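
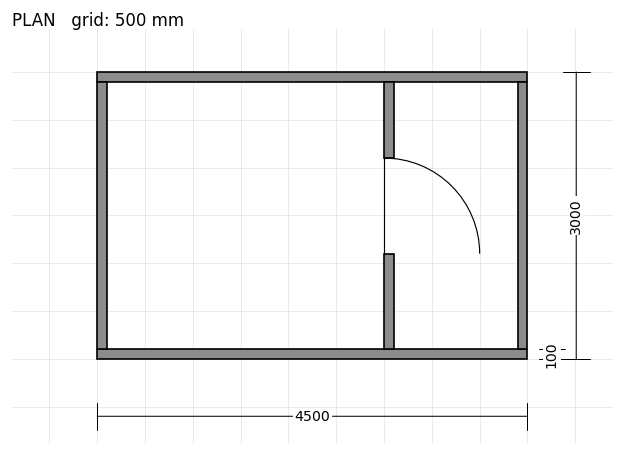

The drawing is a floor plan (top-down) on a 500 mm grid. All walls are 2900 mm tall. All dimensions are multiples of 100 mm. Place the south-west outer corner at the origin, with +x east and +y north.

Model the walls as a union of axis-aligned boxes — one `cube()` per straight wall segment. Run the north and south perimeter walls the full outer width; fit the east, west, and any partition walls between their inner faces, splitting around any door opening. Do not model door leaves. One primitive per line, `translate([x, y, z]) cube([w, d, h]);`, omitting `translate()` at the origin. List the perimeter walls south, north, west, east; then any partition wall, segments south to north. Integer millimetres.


cube([4500, 100, 2900]);
translate([0, 2900, 0]) cube([4500, 100, 2900]);
translate([0, 100, 0]) cube([100, 2800, 2900]);
translate([4400, 100, 0]) cube([100, 2800, 2900]);
translate([3000, 100, 0]) cube([100, 1000, 2900]);
translate([3000, 2100, 0]) cube([100, 800, 2900]);


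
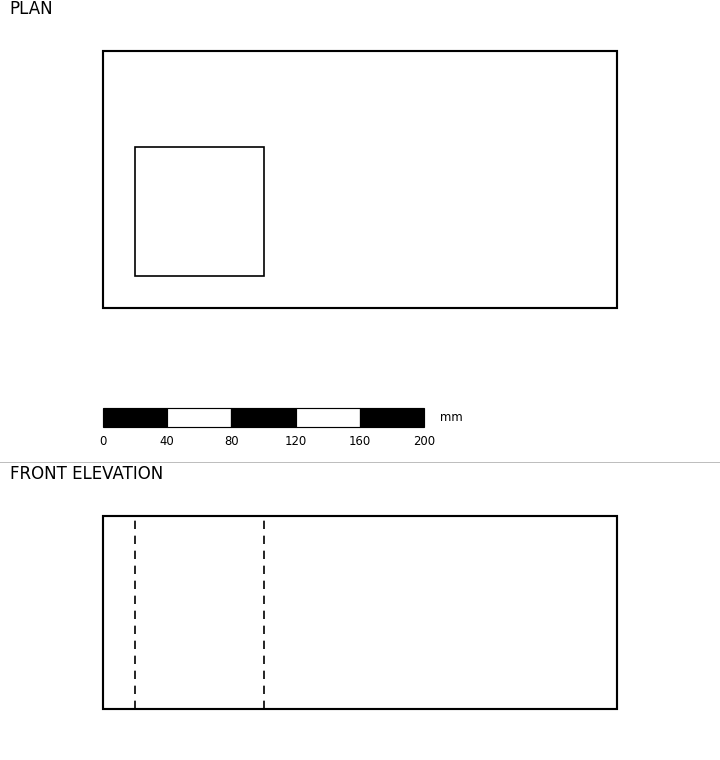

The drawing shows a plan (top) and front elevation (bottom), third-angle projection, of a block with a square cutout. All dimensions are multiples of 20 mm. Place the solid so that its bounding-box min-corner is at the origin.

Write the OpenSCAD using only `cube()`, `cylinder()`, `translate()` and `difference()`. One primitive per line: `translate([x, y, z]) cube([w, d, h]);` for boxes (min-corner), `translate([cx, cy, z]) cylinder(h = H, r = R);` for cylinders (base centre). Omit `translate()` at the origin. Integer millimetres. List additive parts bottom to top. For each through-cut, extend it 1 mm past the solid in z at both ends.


difference() {
  cube([320, 160, 120]);
  translate([20, 20, -1]) cube([80, 80, 122]);
}


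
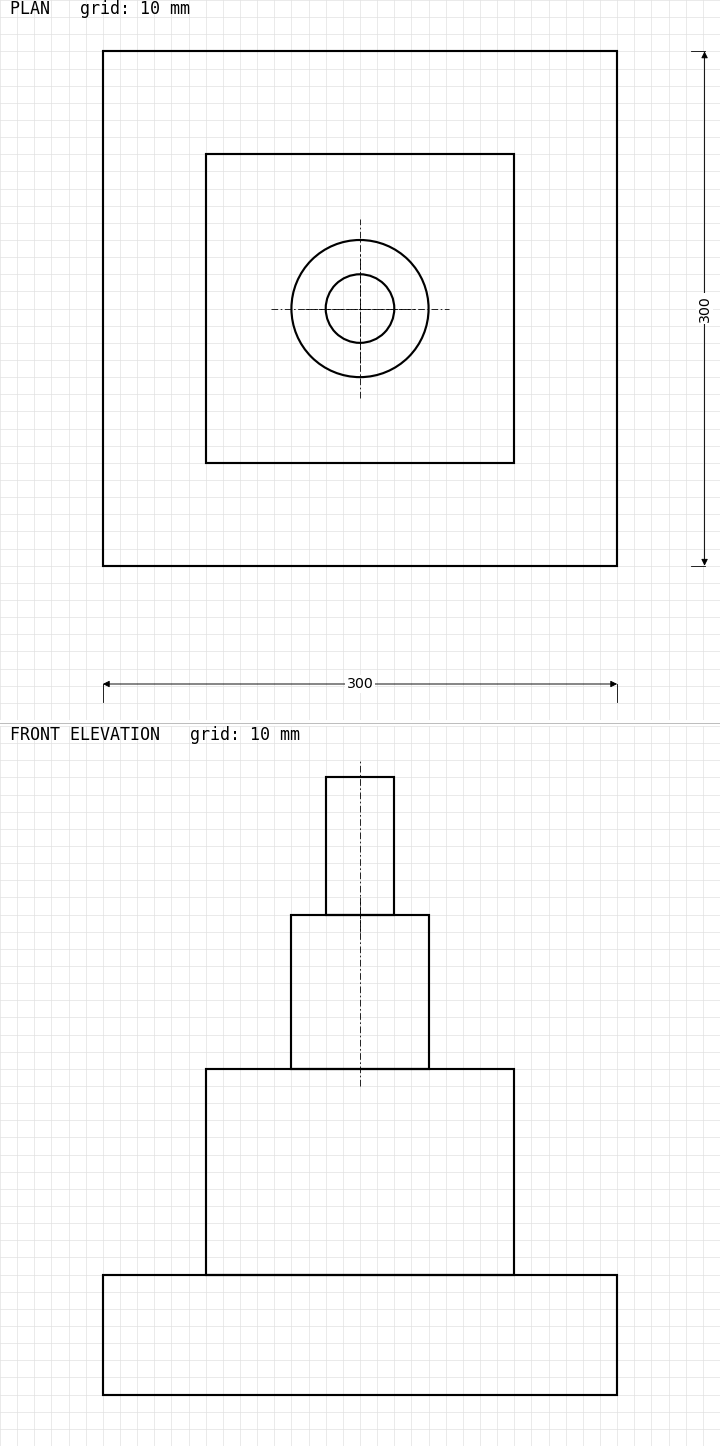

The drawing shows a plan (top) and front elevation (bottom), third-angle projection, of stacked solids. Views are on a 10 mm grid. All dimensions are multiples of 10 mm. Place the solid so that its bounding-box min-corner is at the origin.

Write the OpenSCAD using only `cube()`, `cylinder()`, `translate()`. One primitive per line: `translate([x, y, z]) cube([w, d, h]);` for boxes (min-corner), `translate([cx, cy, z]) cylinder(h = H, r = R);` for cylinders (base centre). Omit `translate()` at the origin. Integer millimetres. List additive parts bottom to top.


cube([300, 300, 70]);
translate([60, 60, 70]) cube([180, 180, 120]);
translate([150, 150, 190]) cylinder(h = 90, r = 40);
translate([150, 150, 280]) cylinder(h = 80, r = 20);


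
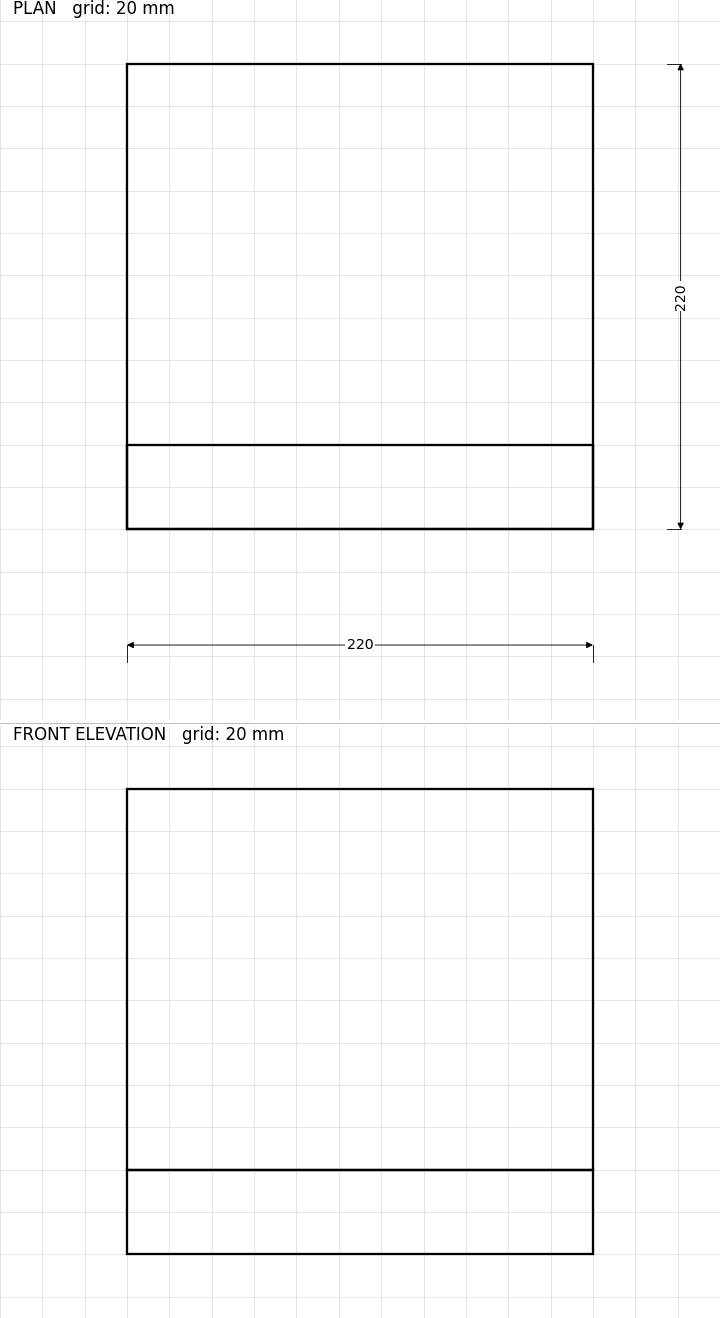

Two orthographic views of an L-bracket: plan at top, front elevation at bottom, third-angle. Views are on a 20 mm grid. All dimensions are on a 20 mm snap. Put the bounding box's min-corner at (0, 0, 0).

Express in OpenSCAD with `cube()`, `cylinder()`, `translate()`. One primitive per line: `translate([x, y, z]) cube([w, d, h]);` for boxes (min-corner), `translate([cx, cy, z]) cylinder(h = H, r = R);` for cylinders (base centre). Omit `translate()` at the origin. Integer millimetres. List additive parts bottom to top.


cube([220, 220, 40]);
translate([0, 0, 40]) cube([220, 40, 180]);


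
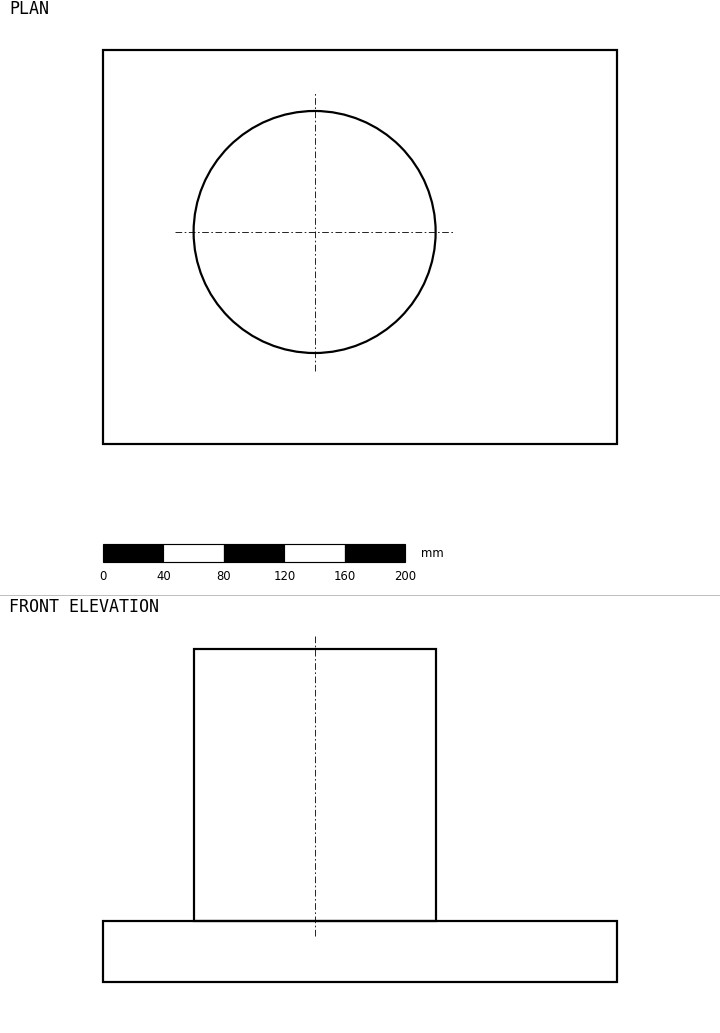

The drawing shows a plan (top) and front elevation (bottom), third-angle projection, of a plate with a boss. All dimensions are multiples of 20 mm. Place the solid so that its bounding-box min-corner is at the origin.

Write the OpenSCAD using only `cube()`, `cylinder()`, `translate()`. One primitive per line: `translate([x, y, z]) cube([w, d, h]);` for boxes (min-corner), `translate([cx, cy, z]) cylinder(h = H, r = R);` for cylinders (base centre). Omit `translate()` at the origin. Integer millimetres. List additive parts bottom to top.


cube([340, 260, 40]);
translate([140, 140, 40]) cylinder(h = 180, r = 80);


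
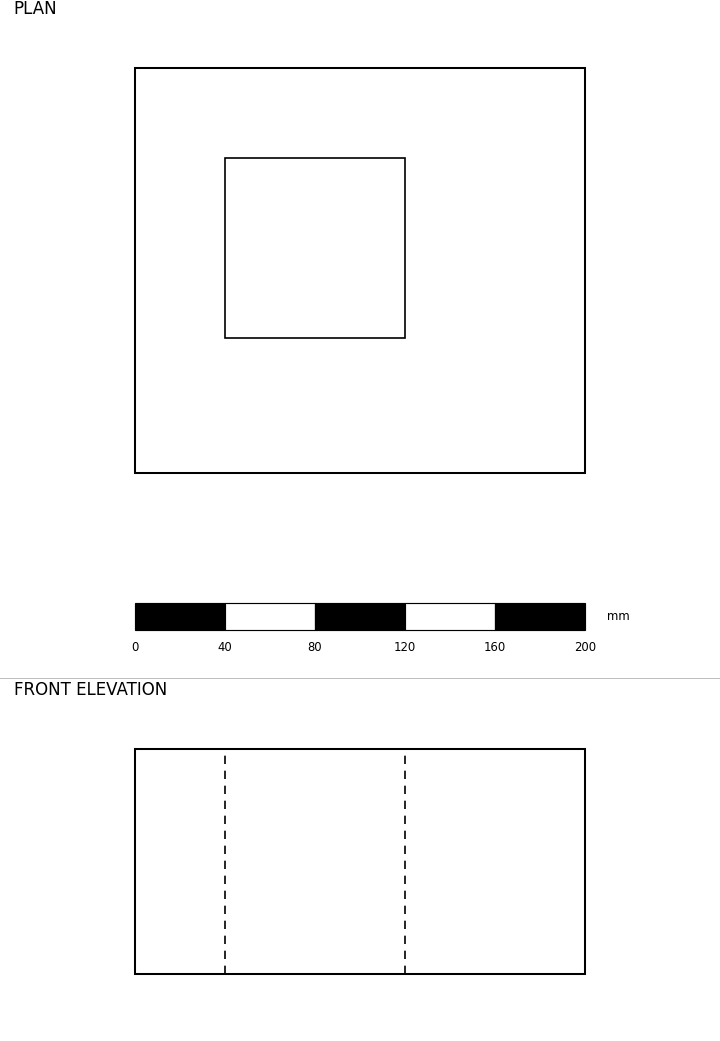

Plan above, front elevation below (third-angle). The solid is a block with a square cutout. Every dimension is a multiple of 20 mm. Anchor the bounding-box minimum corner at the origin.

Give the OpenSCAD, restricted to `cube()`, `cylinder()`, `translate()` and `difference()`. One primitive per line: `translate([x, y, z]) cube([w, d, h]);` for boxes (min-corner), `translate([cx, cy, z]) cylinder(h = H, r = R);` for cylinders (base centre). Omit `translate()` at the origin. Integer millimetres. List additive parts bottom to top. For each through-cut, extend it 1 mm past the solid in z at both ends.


difference() {
  cube([200, 180, 100]);
  translate([40, 60, -1]) cube([80, 80, 102]);
}


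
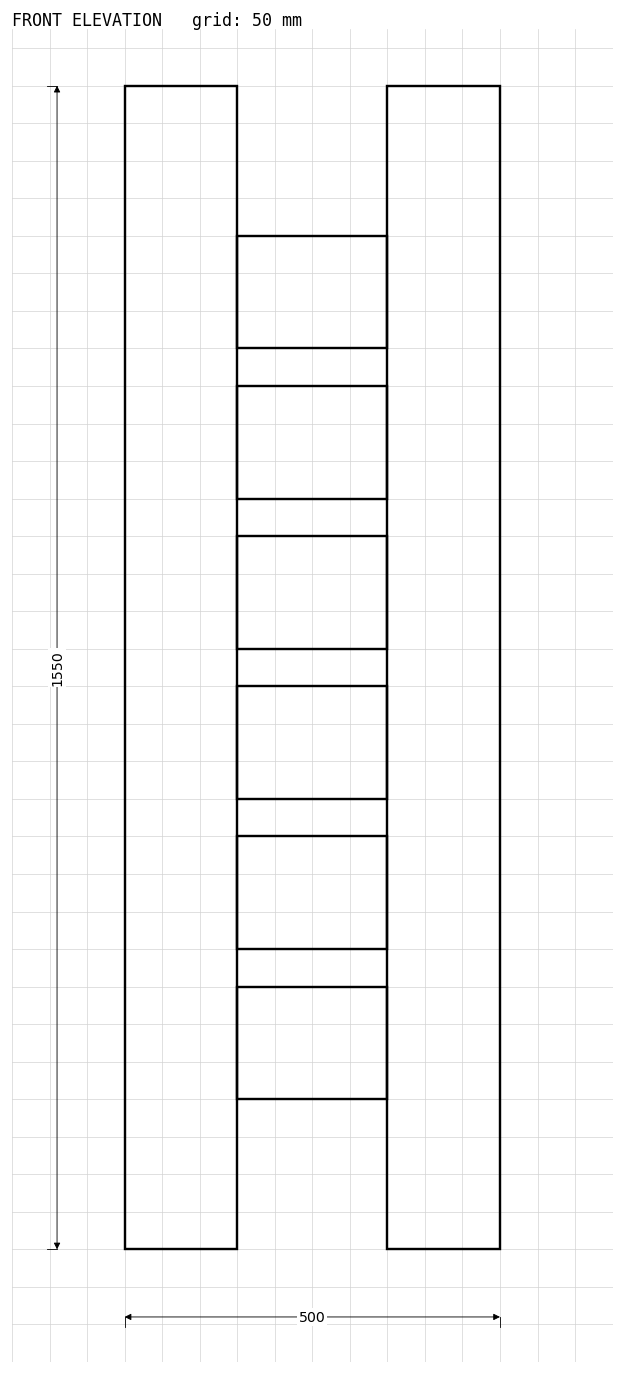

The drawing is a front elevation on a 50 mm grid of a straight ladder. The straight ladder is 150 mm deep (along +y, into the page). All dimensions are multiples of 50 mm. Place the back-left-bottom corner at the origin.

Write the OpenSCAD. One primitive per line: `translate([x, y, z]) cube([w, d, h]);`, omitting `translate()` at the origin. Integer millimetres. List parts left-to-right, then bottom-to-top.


cube([150, 150, 1550]);
translate([150, 0, 200]) cube([200, 150, 150]);
translate([150, 0, 400]) cube([200, 150, 150]);
translate([150, 0, 600]) cube([200, 150, 150]);
translate([150, 0, 800]) cube([200, 150, 150]);
translate([150, 0, 1000]) cube([200, 150, 150]);
translate([150, 0, 1200]) cube([200, 150, 150]);
translate([350, 0, 0]) cube([150, 150, 1550]);


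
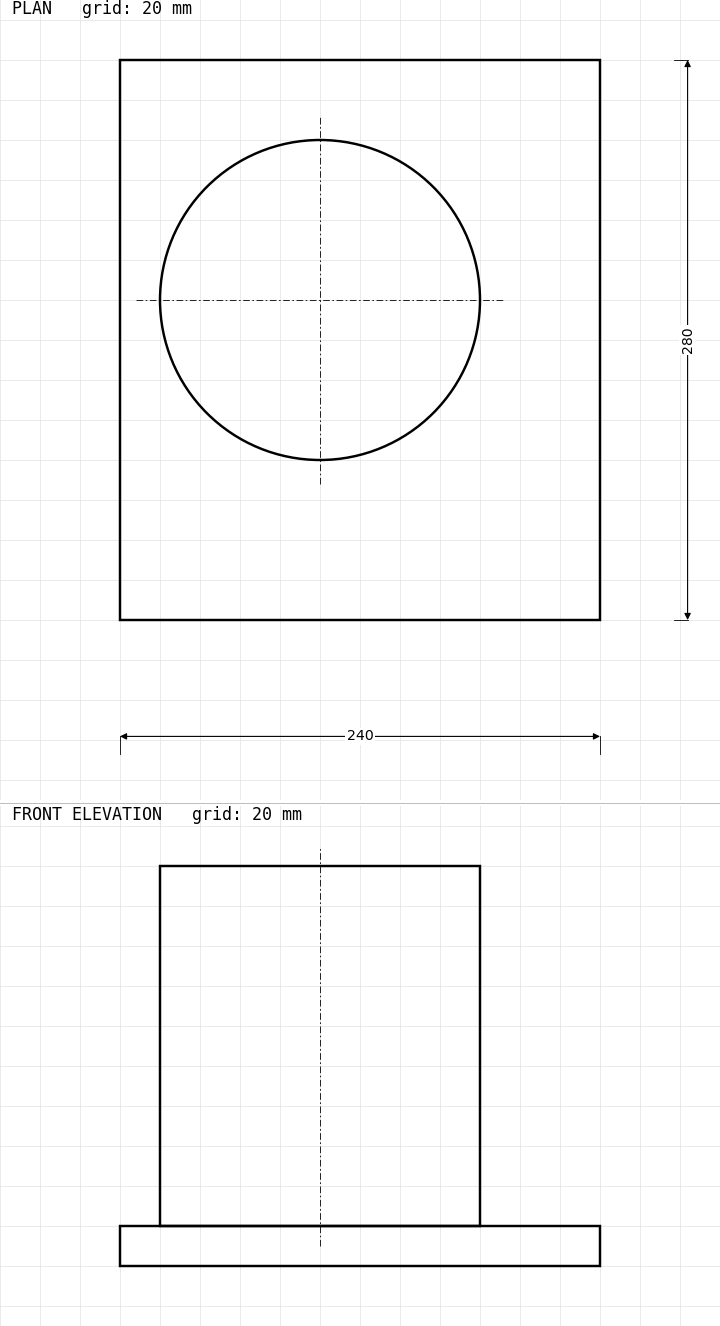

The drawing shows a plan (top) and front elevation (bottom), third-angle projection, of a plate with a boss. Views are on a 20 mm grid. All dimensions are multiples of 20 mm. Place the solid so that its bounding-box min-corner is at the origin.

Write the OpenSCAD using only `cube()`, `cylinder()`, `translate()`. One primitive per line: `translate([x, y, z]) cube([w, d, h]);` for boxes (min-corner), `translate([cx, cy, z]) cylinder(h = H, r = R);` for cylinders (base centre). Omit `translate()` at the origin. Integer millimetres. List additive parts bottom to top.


cube([240, 280, 20]);
translate([100, 160, 20]) cylinder(h = 180, r = 80);


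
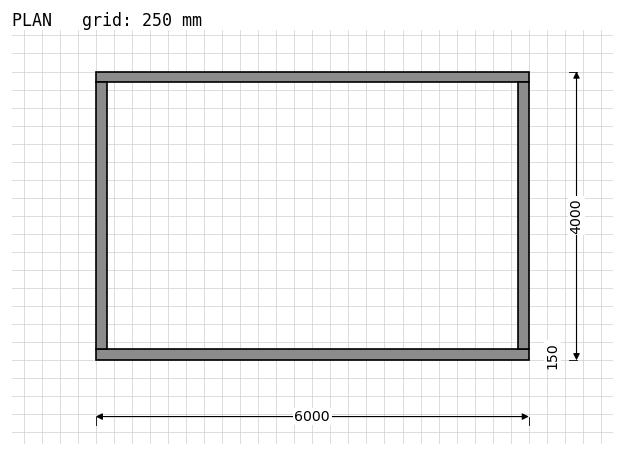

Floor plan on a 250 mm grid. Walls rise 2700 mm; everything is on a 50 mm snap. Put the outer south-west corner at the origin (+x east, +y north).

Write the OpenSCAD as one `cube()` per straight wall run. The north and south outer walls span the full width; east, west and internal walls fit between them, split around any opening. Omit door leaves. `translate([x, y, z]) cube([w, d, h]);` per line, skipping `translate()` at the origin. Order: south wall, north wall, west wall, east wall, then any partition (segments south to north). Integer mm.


cube([6000, 150, 2700]);
translate([0, 3850, 0]) cube([6000, 150, 2700]);
translate([0, 150, 0]) cube([150, 3700, 2700]);
translate([5850, 150, 0]) cube([150, 3700, 2700]);


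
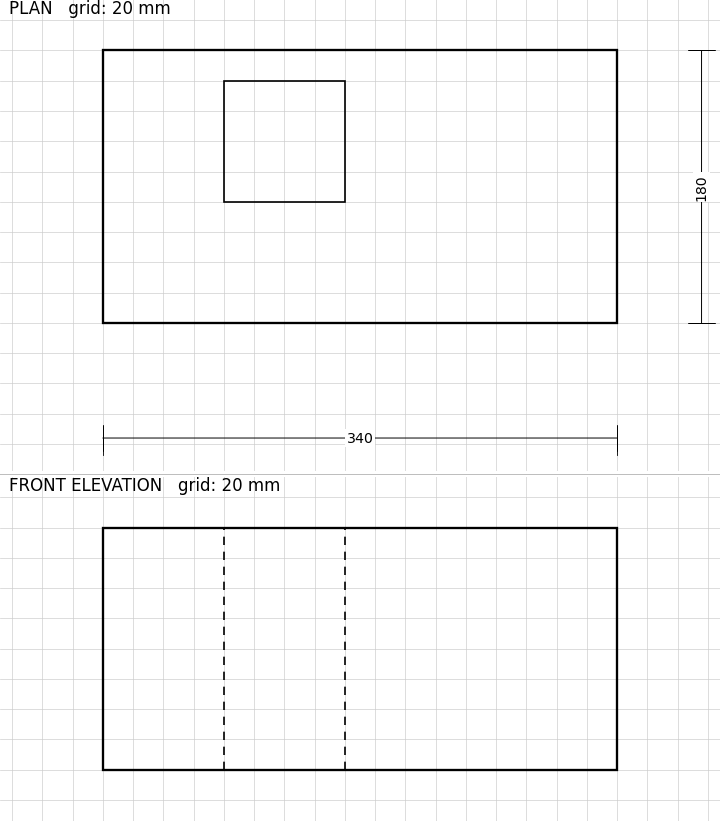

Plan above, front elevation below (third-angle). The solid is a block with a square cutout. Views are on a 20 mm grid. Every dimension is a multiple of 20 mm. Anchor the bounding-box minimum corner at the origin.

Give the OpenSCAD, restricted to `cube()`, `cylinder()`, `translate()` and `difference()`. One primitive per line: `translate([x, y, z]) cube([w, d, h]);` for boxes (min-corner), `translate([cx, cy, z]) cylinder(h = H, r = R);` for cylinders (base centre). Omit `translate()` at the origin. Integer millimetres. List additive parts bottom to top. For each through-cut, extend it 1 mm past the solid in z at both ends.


difference() {
  cube([340, 180, 160]);
  translate([80, 80, -1]) cube([80, 80, 162]);
}


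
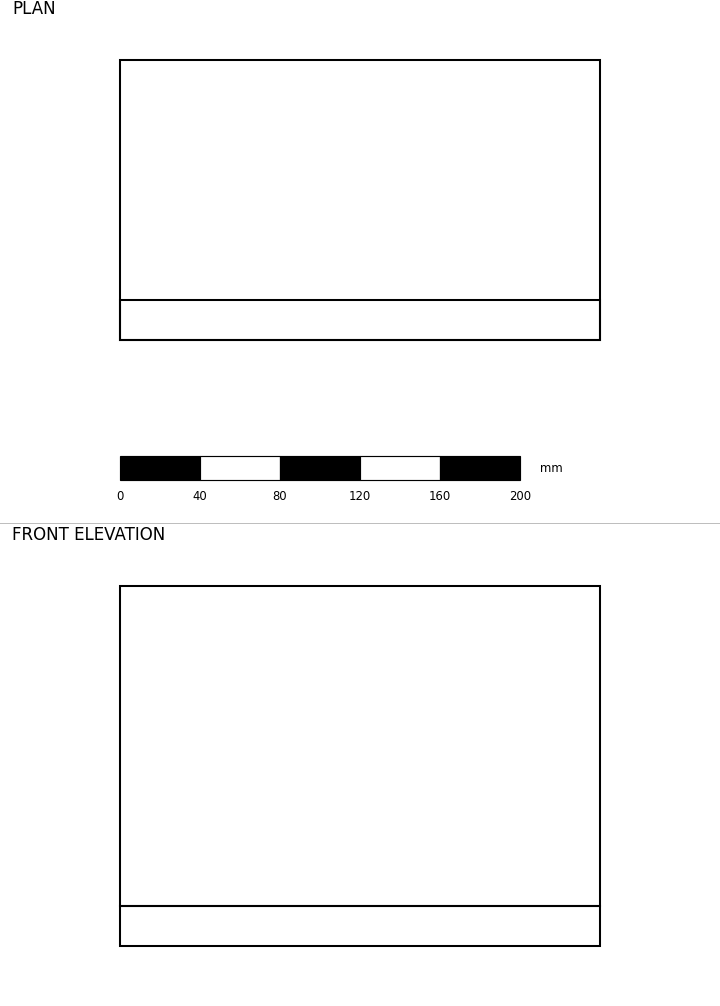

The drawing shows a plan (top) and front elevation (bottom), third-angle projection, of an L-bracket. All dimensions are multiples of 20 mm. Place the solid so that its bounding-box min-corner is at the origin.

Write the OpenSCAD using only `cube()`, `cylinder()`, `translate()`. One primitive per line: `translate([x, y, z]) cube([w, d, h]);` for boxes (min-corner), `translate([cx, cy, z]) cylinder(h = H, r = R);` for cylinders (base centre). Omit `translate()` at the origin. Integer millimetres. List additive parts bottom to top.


cube([240, 140, 20]);
translate([0, 0, 20]) cube([240, 20, 160]);


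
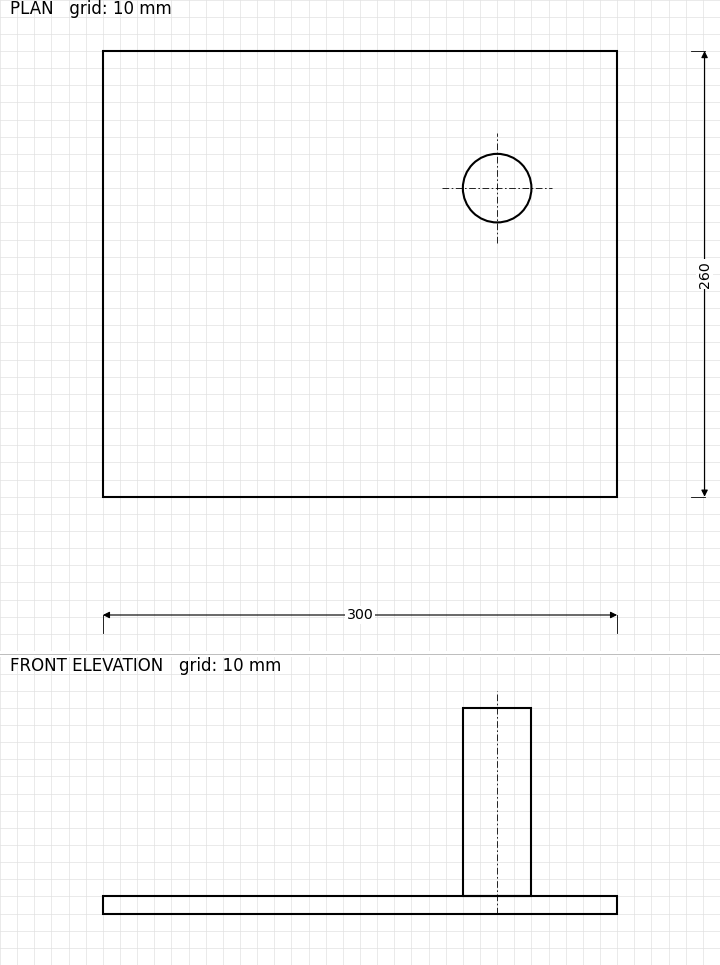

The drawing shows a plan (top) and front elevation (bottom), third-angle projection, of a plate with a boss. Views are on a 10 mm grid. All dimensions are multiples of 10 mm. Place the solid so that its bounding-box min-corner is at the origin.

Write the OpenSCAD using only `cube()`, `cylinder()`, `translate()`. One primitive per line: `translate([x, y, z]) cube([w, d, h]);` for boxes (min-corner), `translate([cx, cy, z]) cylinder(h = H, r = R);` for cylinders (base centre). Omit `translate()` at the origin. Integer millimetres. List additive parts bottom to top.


cube([300, 260, 10]);
translate([230, 180, 10]) cylinder(h = 110, r = 20);


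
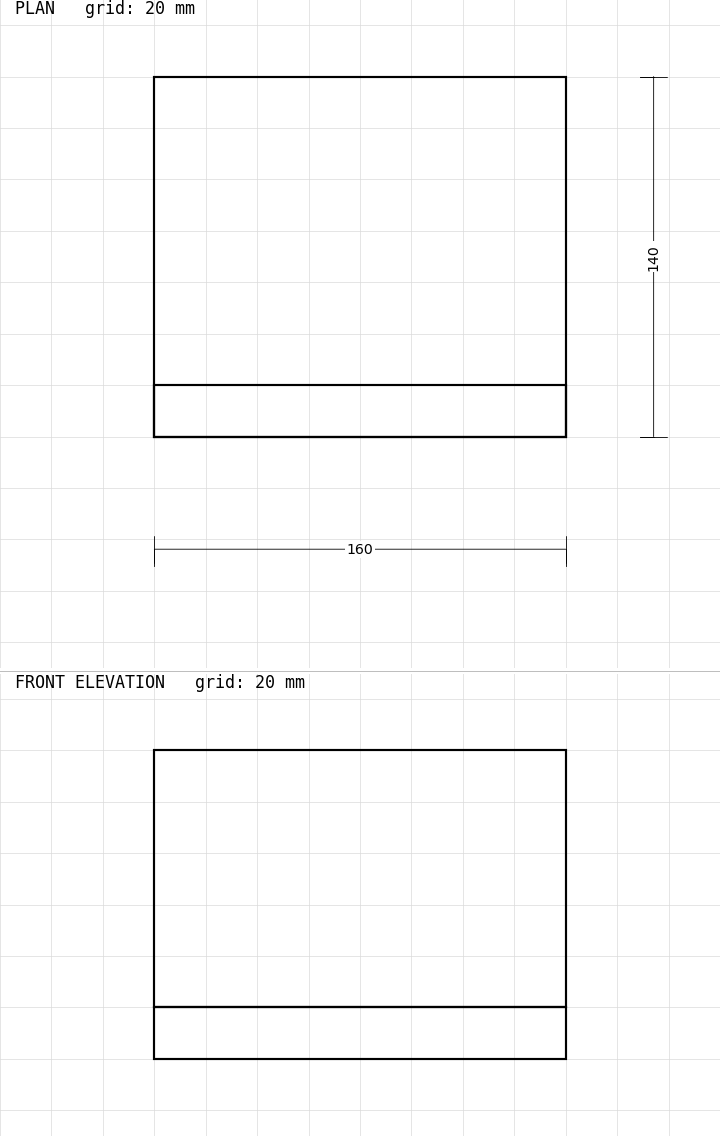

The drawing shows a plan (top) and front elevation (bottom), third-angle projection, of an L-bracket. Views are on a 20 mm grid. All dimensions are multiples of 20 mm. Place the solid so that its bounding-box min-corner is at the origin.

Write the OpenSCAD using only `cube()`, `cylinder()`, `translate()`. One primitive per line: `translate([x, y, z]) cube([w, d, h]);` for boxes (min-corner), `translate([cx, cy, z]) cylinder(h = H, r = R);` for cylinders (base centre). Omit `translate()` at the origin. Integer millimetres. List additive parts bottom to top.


cube([160, 140, 20]);
translate([0, 0, 20]) cube([160, 20, 100]);


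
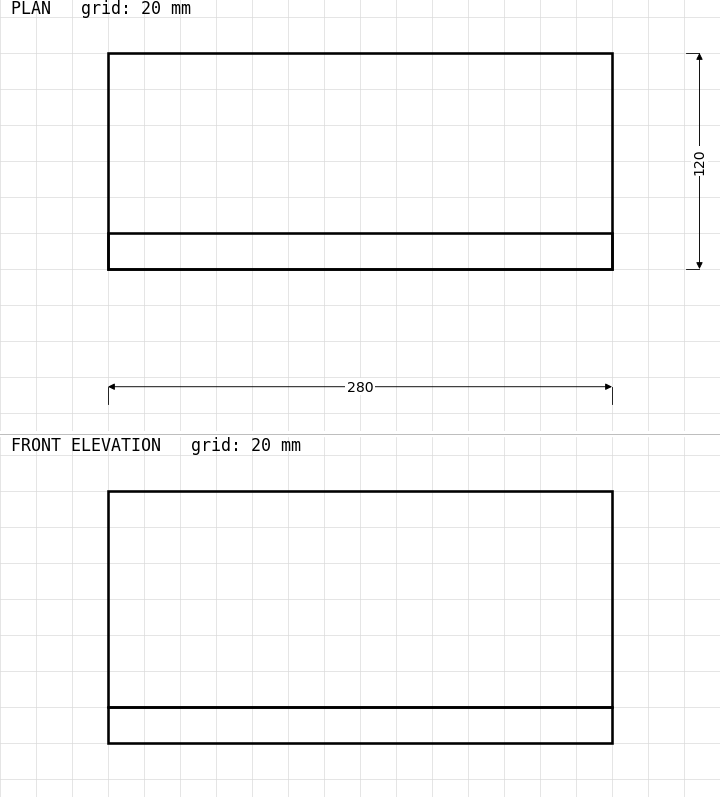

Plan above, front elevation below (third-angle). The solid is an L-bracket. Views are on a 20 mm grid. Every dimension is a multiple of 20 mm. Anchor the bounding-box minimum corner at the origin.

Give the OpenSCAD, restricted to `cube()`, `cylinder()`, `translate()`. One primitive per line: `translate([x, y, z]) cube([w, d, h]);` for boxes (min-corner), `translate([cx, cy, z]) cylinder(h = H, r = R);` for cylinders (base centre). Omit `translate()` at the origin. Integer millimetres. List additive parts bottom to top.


cube([280, 120, 20]);
translate([0, 0, 20]) cube([280, 20, 120]);


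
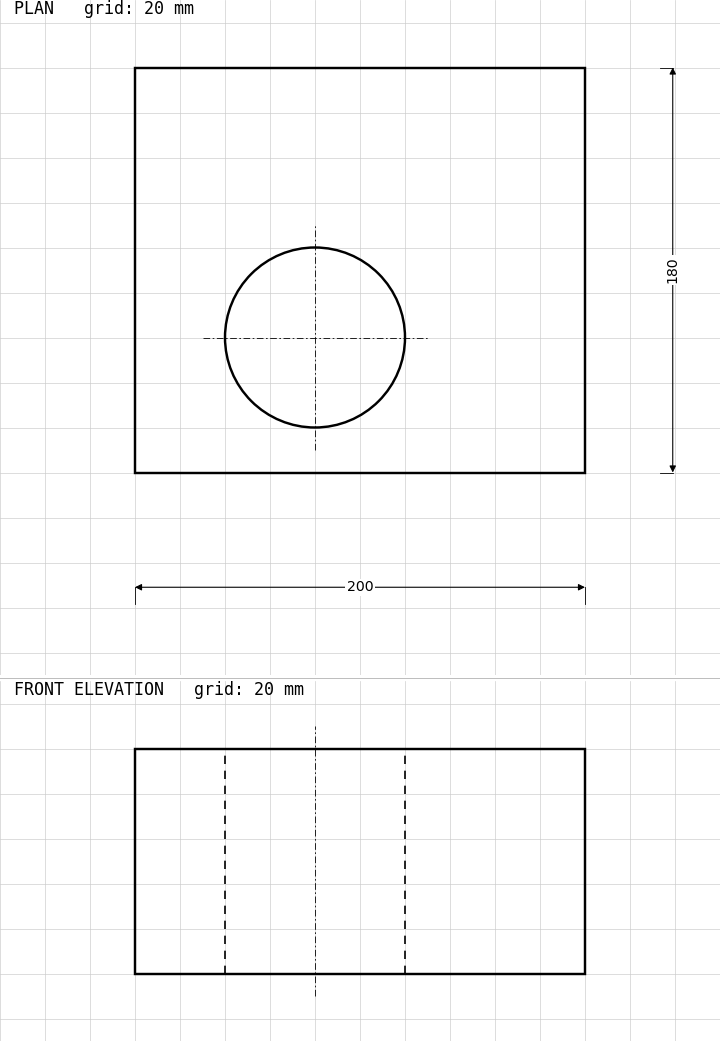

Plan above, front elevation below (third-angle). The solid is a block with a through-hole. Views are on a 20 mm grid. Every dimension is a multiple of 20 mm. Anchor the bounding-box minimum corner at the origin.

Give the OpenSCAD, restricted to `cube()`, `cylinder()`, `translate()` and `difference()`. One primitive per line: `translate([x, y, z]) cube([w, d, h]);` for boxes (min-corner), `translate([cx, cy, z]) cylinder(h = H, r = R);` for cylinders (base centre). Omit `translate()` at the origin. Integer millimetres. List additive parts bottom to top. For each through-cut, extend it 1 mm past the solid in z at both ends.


difference() {
  cube([200, 180, 100]);
  translate([80, 60, -1]) cylinder(h = 102, r = 40);
}


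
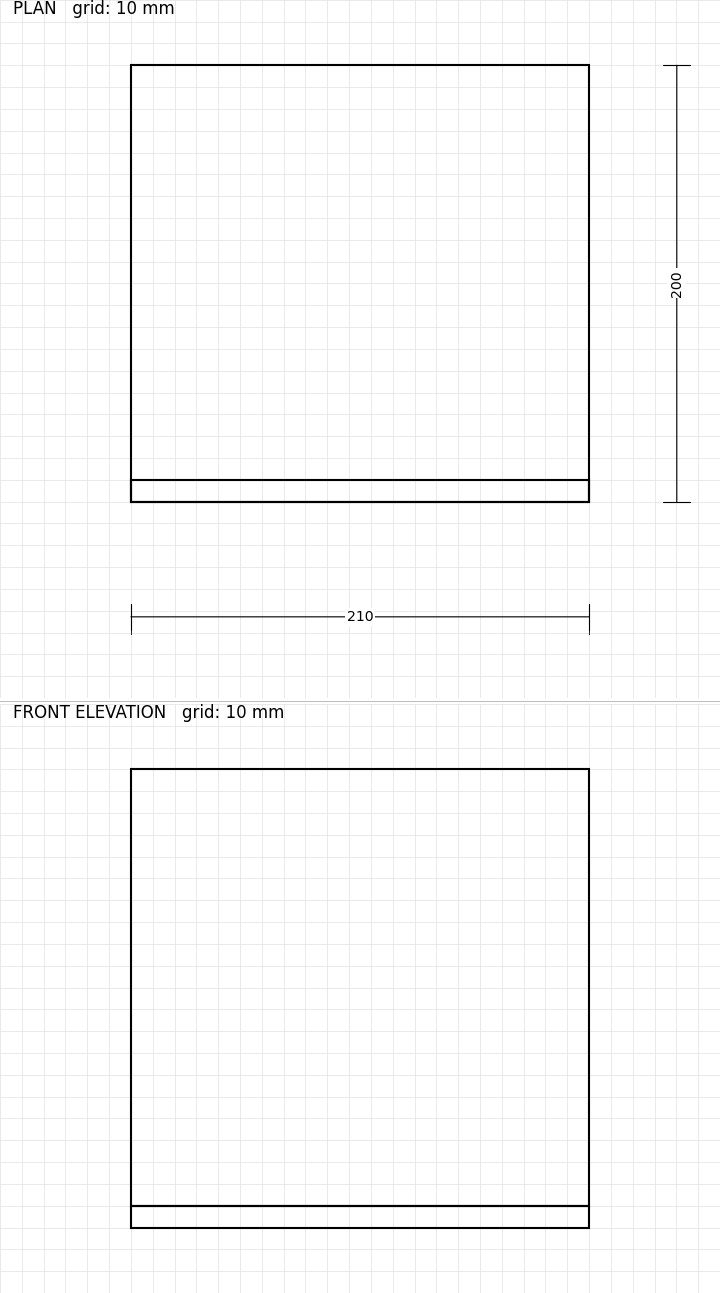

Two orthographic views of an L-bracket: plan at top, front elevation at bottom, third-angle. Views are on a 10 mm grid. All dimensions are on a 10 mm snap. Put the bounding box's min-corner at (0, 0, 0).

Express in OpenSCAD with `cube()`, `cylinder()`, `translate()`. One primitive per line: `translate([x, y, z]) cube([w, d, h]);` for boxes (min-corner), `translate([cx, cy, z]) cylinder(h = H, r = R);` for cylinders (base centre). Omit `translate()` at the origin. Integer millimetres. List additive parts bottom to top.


cube([210, 200, 10]);
translate([0, 0, 10]) cube([210, 10, 200]);


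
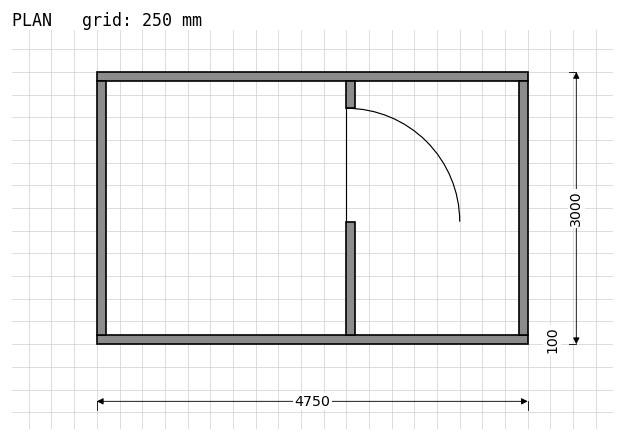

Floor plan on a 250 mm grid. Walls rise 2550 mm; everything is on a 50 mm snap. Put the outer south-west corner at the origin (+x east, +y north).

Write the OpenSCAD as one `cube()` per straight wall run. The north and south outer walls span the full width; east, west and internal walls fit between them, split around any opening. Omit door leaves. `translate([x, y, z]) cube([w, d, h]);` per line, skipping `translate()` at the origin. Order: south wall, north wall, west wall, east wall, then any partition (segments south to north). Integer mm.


cube([4750, 100, 2550]);
translate([0, 2900, 0]) cube([4750, 100, 2550]);
translate([0, 100, 0]) cube([100, 2800, 2550]);
translate([4650, 100, 0]) cube([100, 2800, 2550]);
translate([2750, 100, 0]) cube([100, 1250, 2550]);
translate([2750, 2600, 0]) cube([100, 300, 2550]);


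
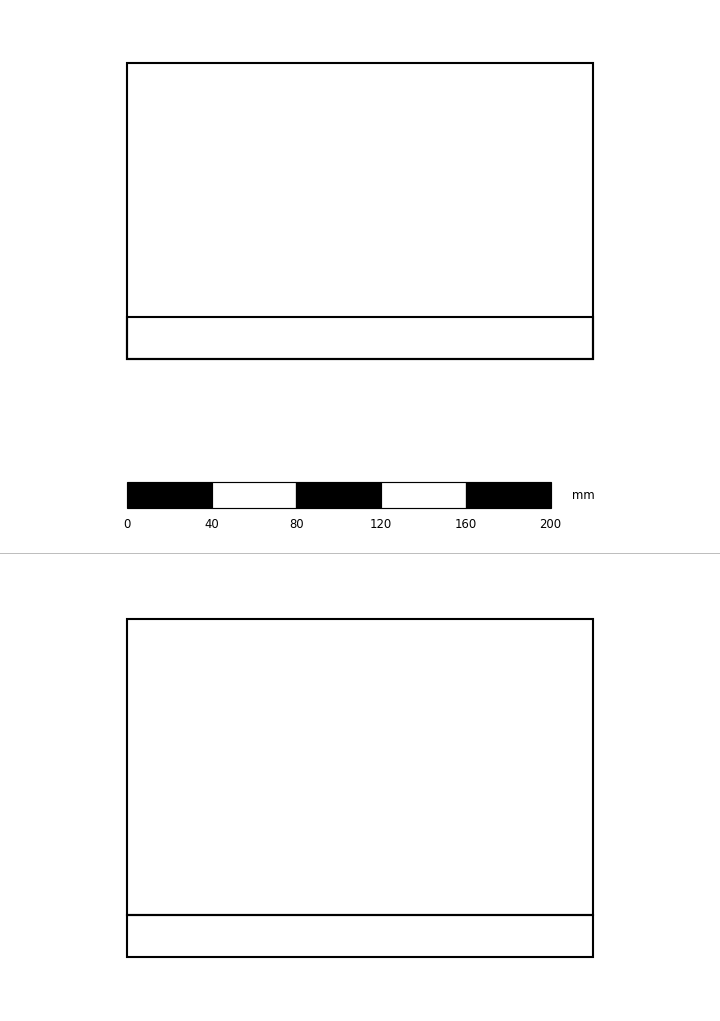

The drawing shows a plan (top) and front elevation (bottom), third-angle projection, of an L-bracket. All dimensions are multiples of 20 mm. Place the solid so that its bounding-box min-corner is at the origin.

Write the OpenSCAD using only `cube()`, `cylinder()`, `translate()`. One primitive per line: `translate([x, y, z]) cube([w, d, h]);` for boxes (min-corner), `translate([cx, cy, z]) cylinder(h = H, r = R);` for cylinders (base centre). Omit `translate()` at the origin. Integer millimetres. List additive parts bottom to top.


cube([220, 140, 20]);
translate([0, 0, 20]) cube([220, 20, 140]);


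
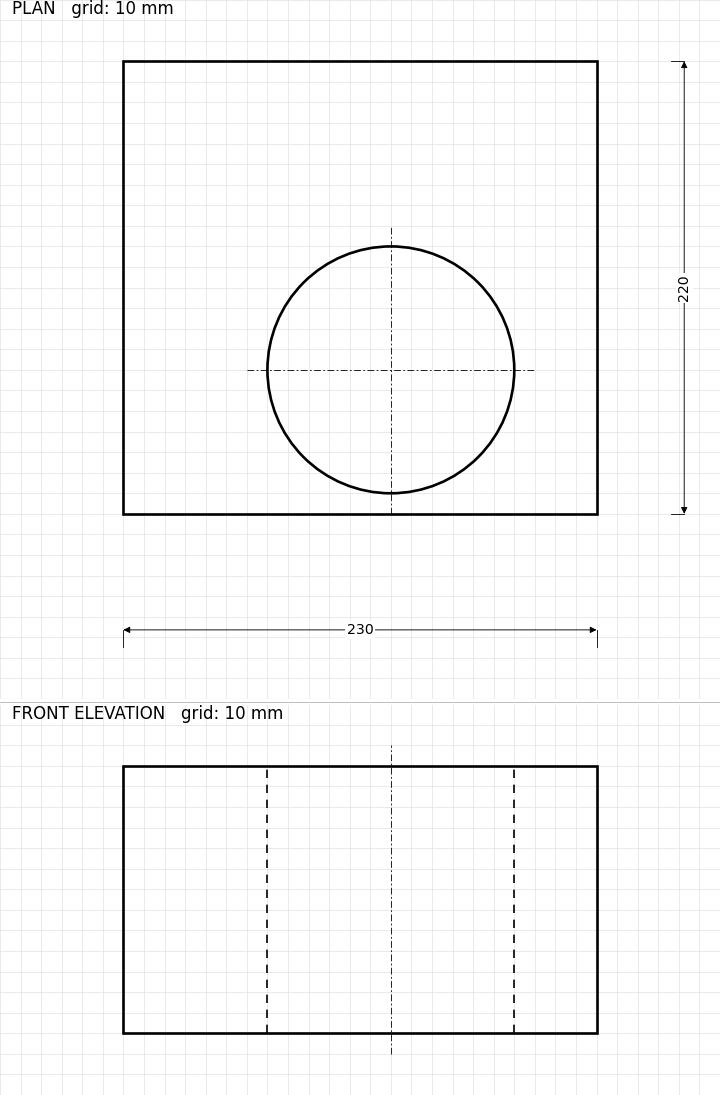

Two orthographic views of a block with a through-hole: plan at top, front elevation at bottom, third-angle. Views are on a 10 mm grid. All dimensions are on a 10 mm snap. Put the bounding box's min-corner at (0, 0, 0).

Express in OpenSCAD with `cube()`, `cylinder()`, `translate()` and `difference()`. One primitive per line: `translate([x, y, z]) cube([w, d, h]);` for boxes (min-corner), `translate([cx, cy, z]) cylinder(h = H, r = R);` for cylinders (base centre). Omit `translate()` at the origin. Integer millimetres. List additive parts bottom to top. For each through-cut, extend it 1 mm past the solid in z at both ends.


difference() {
  cube([230, 220, 130]);
  translate([130, 70, -1]) cylinder(h = 132, r = 60);
}


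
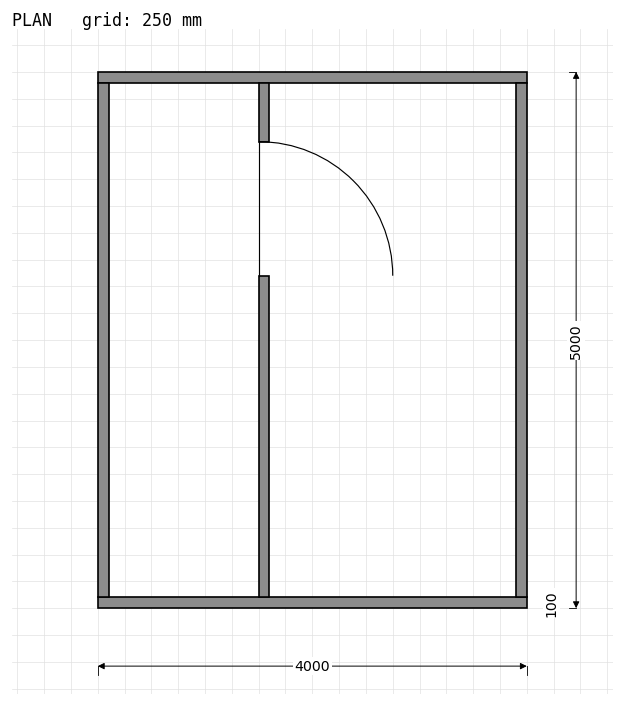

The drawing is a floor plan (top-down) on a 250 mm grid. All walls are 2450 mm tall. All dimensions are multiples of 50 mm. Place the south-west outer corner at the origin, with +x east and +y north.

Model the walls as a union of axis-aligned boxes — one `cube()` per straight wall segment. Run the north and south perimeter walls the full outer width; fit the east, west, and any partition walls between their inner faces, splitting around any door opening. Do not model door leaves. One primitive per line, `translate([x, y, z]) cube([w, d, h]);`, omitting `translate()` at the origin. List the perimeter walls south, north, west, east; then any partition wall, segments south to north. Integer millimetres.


cube([4000, 100, 2450]);
translate([0, 4900, 0]) cube([4000, 100, 2450]);
translate([0, 100, 0]) cube([100, 4800, 2450]);
translate([3900, 100, 0]) cube([100, 4800, 2450]);
translate([1500, 100, 0]) cube([100, 3000, 2450]);
translate([1500, 4350, 0]) cube([100, 550, 2450]);


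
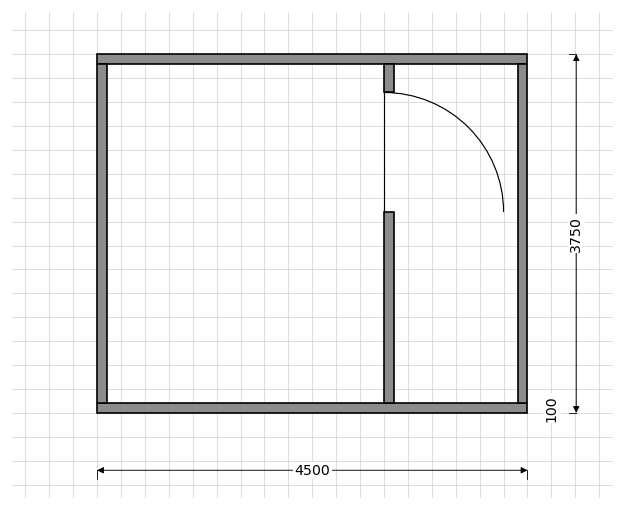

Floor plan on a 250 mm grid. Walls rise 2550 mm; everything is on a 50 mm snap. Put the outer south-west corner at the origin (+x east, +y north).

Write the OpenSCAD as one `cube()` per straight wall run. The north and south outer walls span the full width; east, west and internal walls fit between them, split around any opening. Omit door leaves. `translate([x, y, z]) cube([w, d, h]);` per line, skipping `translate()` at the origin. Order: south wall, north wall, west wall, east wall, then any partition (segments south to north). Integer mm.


cube([4500, 100, 2550]);
translate([0, 3650, 0]) cube([4500, 100, 2550]);
translate([0, 100, 0]) cube([100, 3550, 2550]);
translate([4400, 100, 0]) cube([100, 3550, 2550]);
translate([3000, 100, 0]) cube([100, 2000, 2550]);
translate([3000, 3350, 0]) cube([100, 300, 2550]);


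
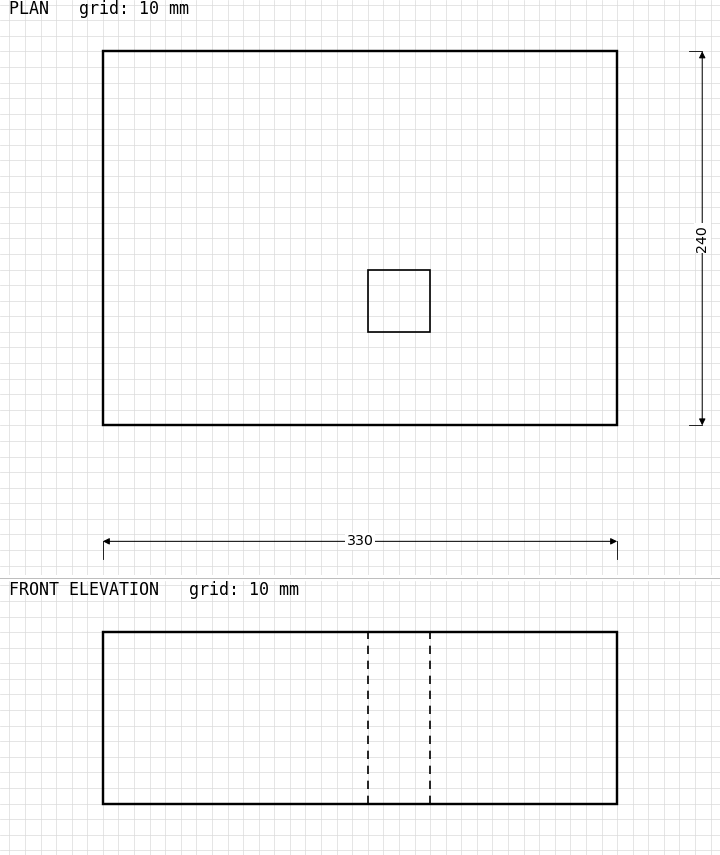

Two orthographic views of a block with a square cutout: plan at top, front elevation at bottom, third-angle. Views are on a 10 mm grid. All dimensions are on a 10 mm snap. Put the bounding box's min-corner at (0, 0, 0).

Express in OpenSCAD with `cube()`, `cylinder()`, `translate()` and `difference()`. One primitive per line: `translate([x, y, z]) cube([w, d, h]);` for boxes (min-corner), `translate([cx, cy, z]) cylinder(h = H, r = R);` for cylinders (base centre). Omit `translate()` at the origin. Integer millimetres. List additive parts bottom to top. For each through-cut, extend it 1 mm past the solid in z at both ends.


difference() {
  cube([330, 240, 110]);
  translate([170, 60, -1]) cube([40, 40, 112]);
}


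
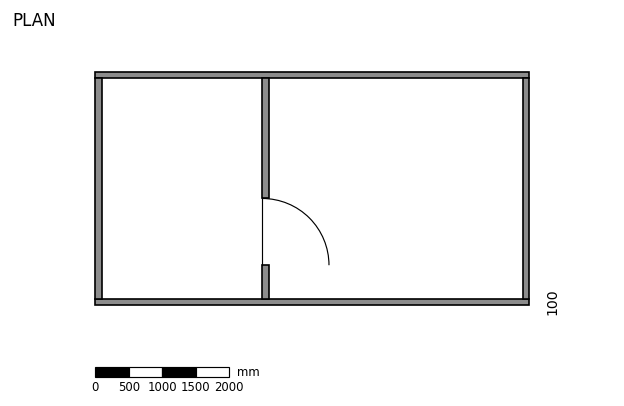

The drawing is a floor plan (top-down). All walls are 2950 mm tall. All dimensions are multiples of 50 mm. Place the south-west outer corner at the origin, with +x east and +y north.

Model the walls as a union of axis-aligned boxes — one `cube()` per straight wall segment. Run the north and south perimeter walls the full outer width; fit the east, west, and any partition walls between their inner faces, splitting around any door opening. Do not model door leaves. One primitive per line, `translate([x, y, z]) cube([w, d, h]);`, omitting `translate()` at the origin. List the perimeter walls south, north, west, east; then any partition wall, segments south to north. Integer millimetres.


cube([6500, 100, 2950]);
translate([0, 3400, 0]) cube([6500, 100, 2950]);
translate([0, 100, 0]) cube([100, 3300, 2950]);
translate([6400, 100, 0]) cube([100, 3300, 2950]);
translate([2500, 100, 0]) cube([100, 500, 2950]);
translate([2500, 1600, 0]) cube([100, 1800, 2950]);


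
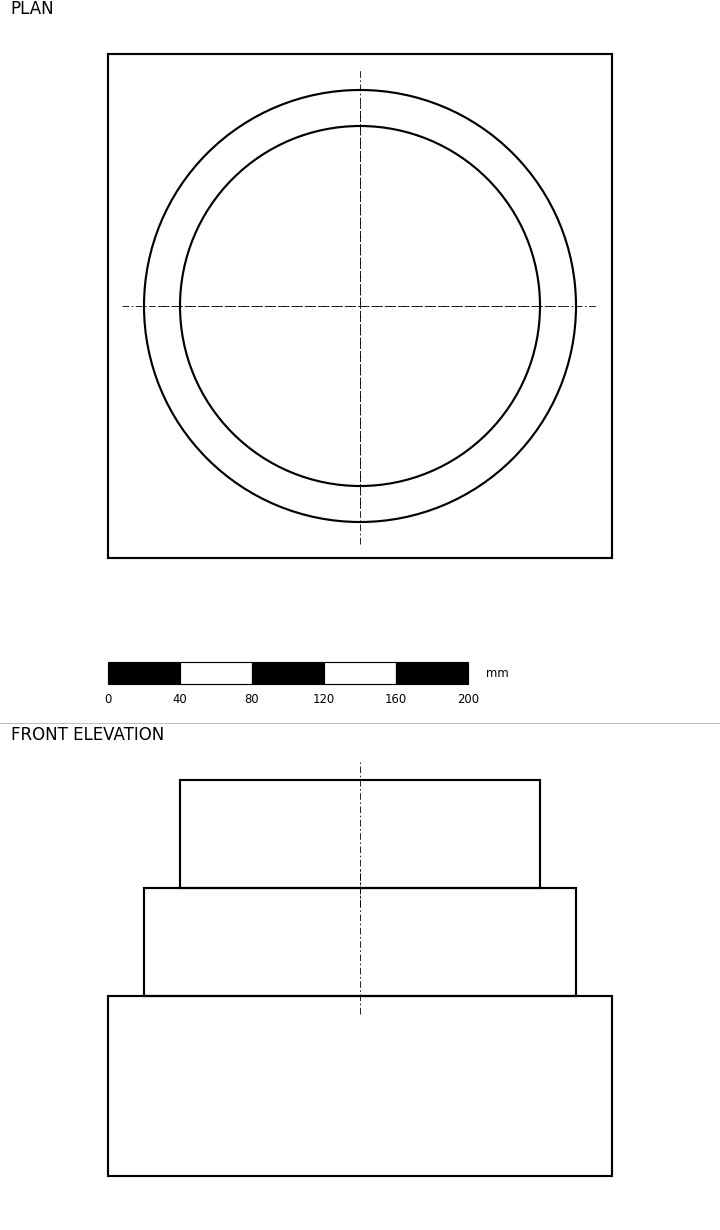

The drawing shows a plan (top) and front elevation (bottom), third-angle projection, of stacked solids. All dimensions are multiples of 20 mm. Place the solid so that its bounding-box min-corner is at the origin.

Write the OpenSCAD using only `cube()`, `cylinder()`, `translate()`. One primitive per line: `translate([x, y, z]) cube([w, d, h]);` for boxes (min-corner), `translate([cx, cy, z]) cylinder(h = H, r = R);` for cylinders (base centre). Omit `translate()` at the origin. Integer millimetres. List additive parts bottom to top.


cube([280, 280, 100]);
translate([140, 140, 100]) cylinder(h = 60, r = 120);
translate([140, 140, 160]) cylinder(h = 60, r = 100);


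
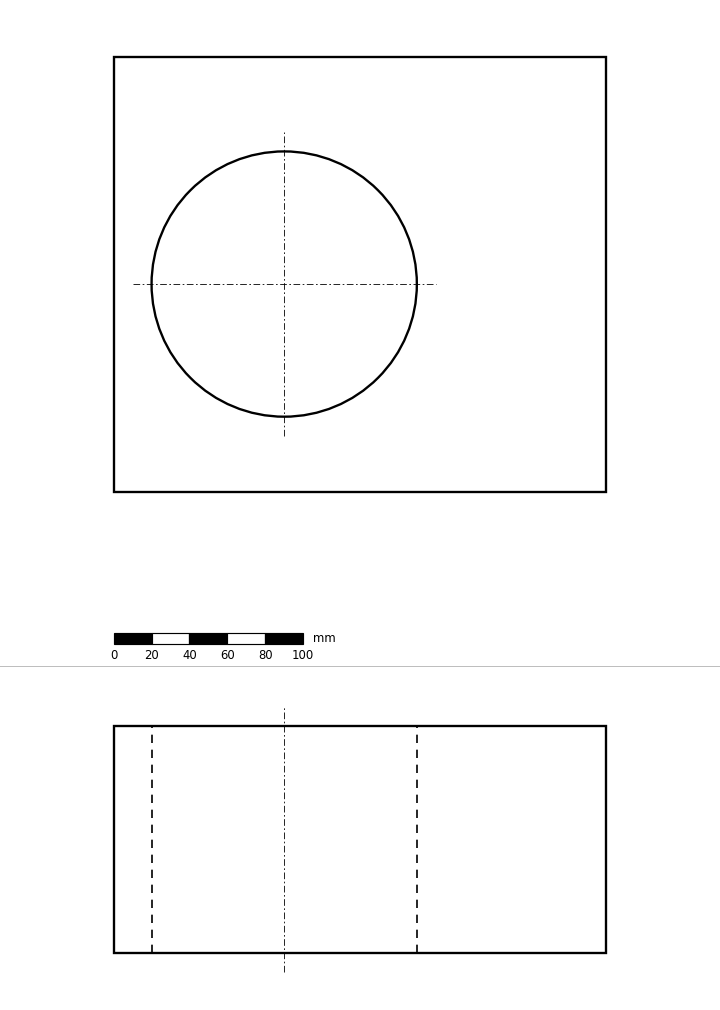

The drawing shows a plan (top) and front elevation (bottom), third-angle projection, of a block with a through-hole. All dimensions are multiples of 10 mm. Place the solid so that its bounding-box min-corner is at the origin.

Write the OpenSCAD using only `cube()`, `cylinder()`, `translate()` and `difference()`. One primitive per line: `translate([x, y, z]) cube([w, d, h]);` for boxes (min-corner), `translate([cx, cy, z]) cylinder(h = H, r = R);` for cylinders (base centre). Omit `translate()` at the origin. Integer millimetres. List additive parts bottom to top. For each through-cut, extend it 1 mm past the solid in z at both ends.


difference() {
  cube([260, 230, 120]);
  translate([90, 110, -1]) cylinder(h = 122, r = 70);
}


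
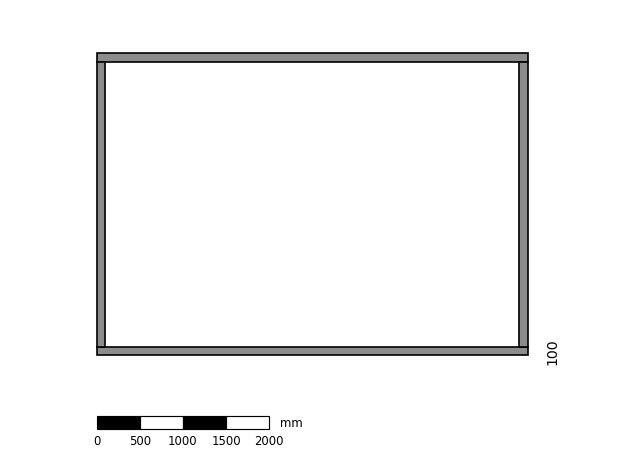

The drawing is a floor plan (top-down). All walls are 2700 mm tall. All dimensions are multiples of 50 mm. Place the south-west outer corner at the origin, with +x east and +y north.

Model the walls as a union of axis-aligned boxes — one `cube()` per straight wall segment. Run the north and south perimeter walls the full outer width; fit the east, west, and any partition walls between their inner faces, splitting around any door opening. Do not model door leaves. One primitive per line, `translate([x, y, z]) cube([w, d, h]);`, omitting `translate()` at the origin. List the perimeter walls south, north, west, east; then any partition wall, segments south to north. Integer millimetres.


cube([5000, 100, 2700]);
translate([0, 3400, 0]) cube([5000, 100, 2700]);
translate([0, 100, 0]) cube([100, 3300, 2700]);
translate([4900, 100, 0]) cube([100, 3300, 2700]);


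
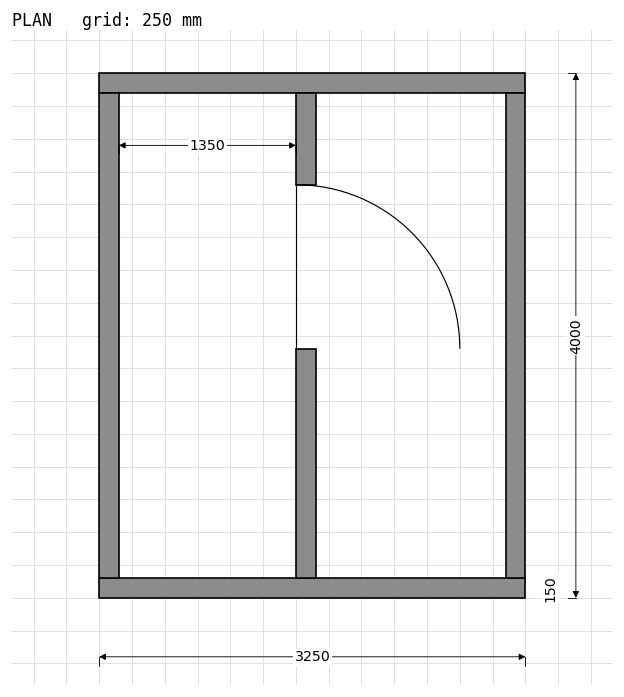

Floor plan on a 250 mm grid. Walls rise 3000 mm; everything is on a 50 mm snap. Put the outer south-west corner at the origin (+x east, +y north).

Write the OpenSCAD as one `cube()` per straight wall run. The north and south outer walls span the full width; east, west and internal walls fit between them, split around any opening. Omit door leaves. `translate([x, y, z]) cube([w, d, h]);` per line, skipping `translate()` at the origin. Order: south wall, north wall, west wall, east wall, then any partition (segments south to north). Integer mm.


cube([3250, 150, 3000]);
translate([0, 3850, 0]) cube([3250, 150, 3000]);
translate([0, 150, 0]) cube([150, 3700, 3000]);
translate([3100, 150, 0]) cube([150, 3700, 3000]);
translate([1500, 150, 0]) cube([150, 1750, 3000]);
translate([1500, 3150, 0]) cube([150, 700, 3000]);


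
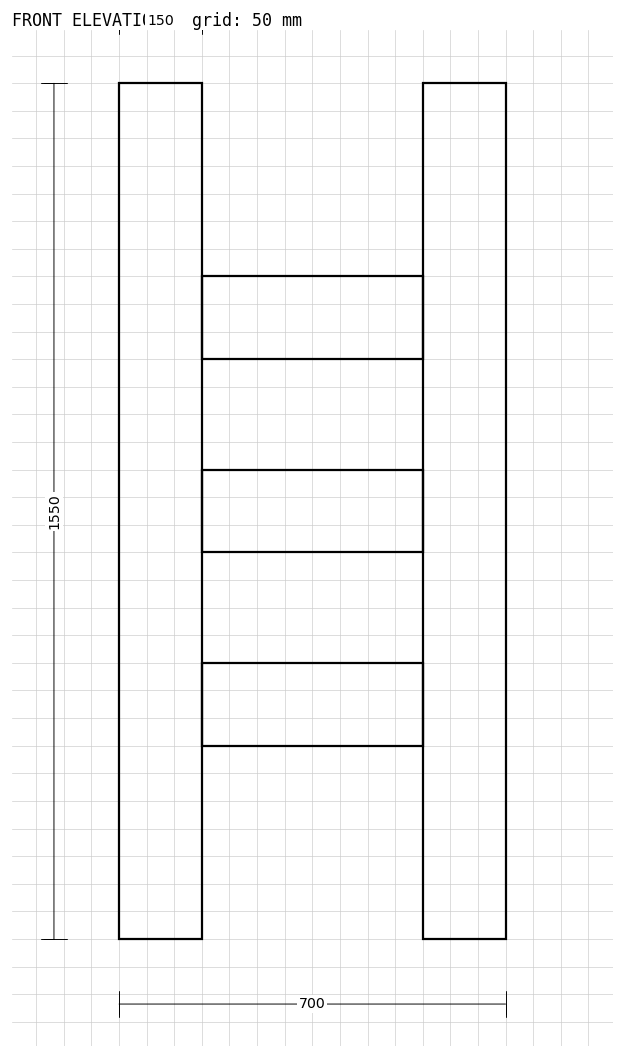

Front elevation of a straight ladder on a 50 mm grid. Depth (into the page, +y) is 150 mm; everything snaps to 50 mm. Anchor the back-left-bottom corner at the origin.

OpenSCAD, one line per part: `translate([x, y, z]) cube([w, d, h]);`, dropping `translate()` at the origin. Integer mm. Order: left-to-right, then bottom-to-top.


cube([150, 150, 1550]);
translate([150, 0, 350]) cube([400, 150, 150]);
translate([150, 0, 700]) cube([400, 150, 150]);
translate([150, 0, 1050]) cube([400, 150, 150]);
translate([550, 0, 0]) cube([150, 150, 1550]);


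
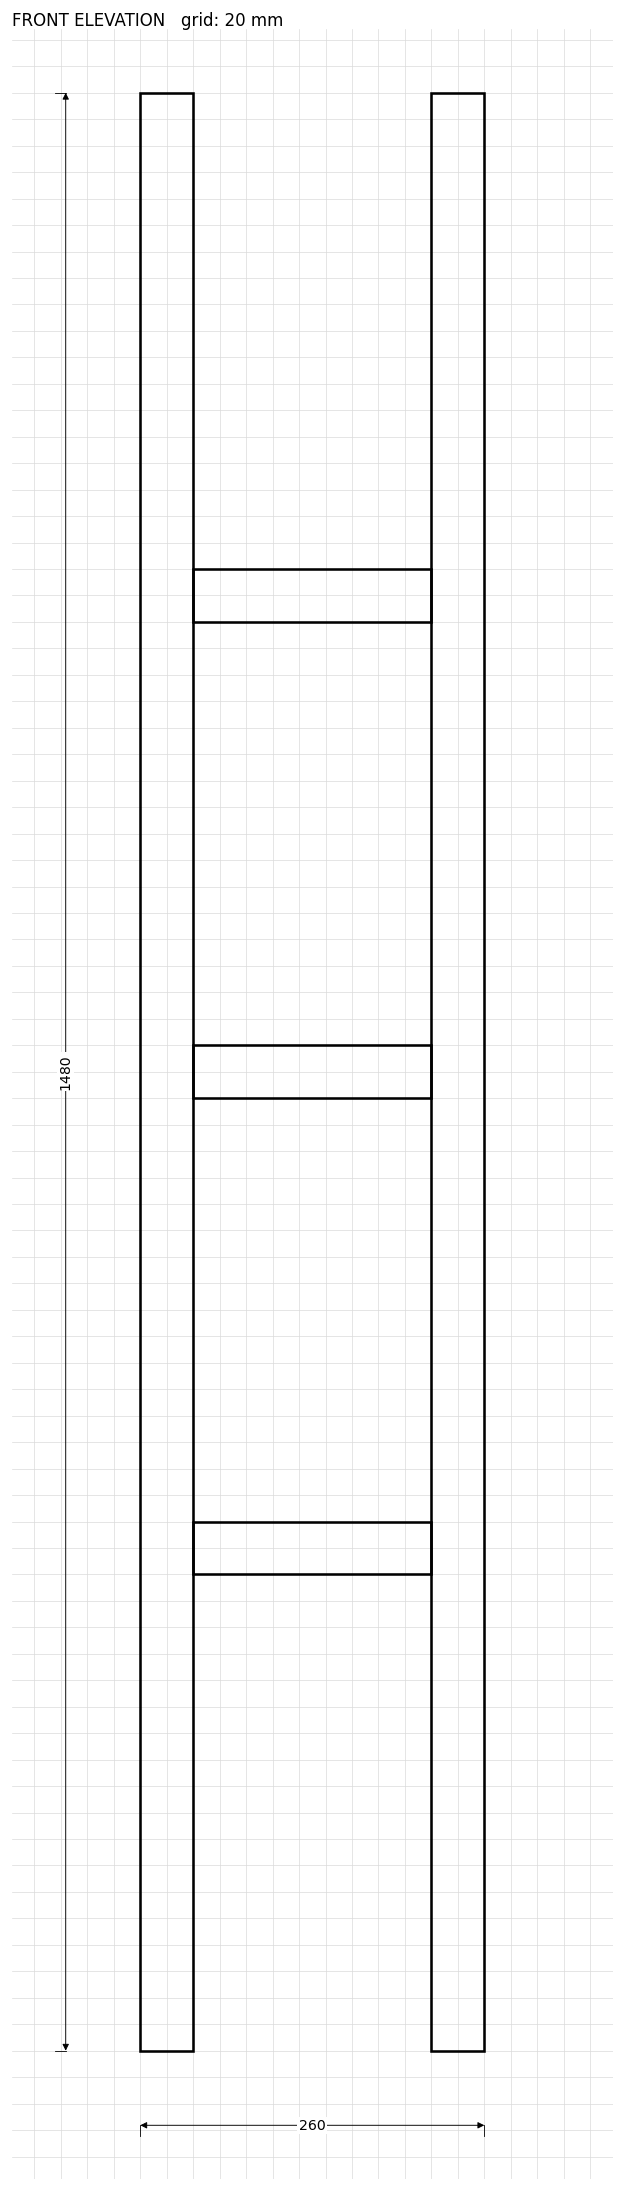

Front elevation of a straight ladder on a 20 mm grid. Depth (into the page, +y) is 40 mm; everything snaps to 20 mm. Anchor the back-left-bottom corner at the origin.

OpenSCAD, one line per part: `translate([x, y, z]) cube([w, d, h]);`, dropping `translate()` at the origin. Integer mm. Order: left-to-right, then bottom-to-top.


cube([40, 40, 1480]);
translate([40, 0, 360]) cube([180, 40, 40]);
translate([40, 0, 720]) cube([180, 40, 40]);
translate([40, 0, 1080]) cube([180, 40, 40]);
translate([220, 0, 0]) cube([40, 40, 1480]);


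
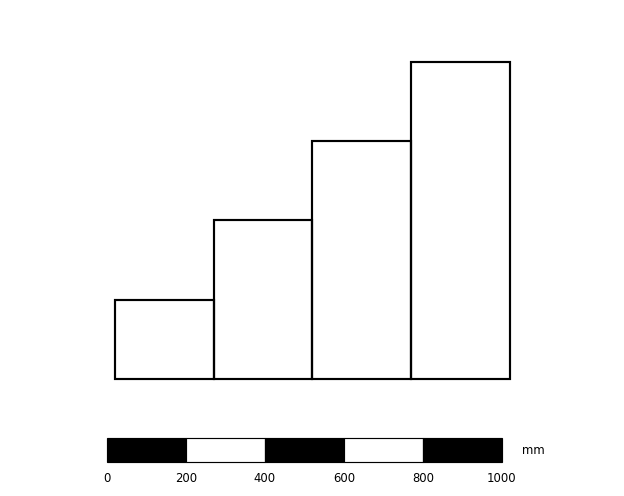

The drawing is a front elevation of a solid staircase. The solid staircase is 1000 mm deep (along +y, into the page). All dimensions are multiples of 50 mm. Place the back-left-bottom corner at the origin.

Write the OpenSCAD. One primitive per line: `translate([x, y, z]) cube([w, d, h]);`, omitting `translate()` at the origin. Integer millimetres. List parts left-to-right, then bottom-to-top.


cube([250, 1000, 200]);
translate([250, 0, 0]) cube([250, 1000, 400]);
translate([500, 0, 0]) cube([250, 1000, 600]);
translate([750, 0, 0]) cube([250, 1000, 800]);


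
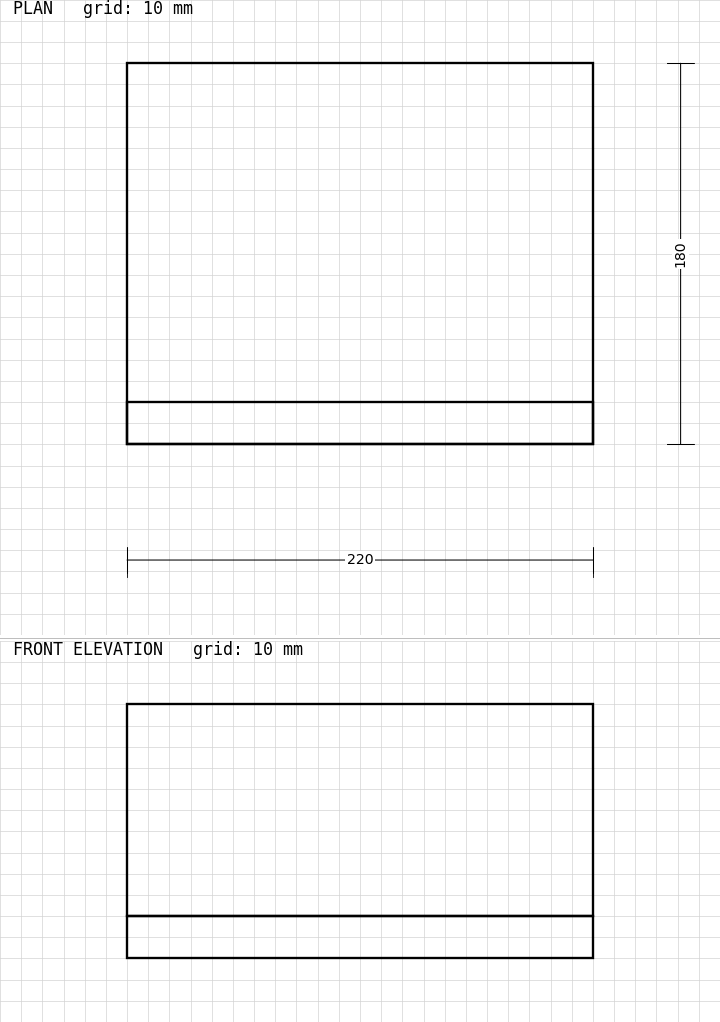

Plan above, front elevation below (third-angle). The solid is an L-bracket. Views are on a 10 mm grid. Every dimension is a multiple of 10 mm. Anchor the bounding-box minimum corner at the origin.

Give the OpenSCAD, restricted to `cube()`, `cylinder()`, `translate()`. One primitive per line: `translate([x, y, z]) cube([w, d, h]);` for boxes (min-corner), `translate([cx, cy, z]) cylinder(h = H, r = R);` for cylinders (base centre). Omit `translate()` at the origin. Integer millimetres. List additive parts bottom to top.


cube([220, 180, 20]);
translate([0, 0, 20]) cube([220, 20, 100]);


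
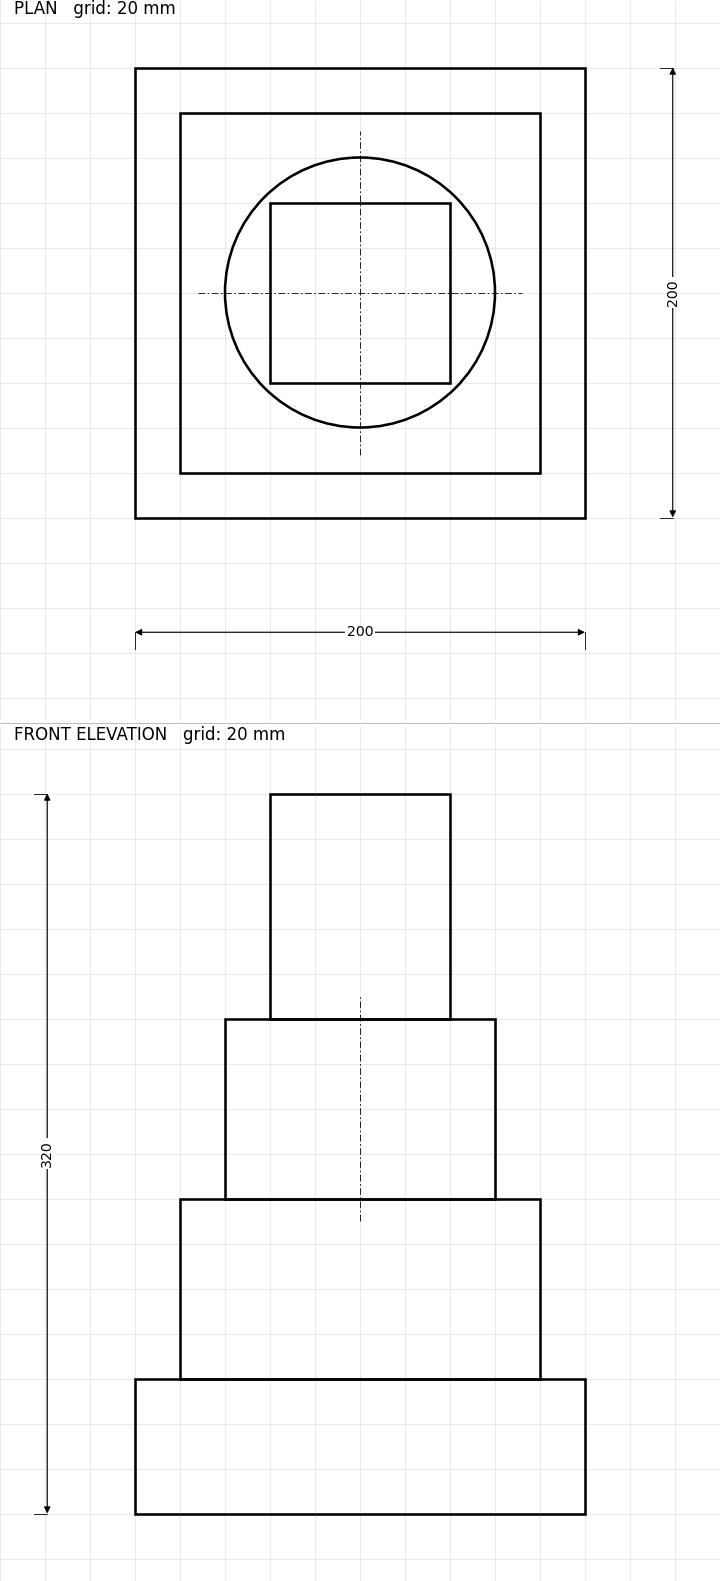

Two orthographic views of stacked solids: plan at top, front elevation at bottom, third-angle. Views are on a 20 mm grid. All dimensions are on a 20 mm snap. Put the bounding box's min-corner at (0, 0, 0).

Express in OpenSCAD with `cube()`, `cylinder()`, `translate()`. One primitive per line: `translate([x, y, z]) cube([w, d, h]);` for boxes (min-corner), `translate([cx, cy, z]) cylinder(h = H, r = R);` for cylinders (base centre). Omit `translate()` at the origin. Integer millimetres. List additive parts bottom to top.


cube([200, 200, 60]);
translate([20, 20, 60]) cube([160, 160, 80]);
translate([100, 100, 140]) cylinder(h = 80, r = 60);
translate([60, 60, 220]) cube([80, 80, 100]);


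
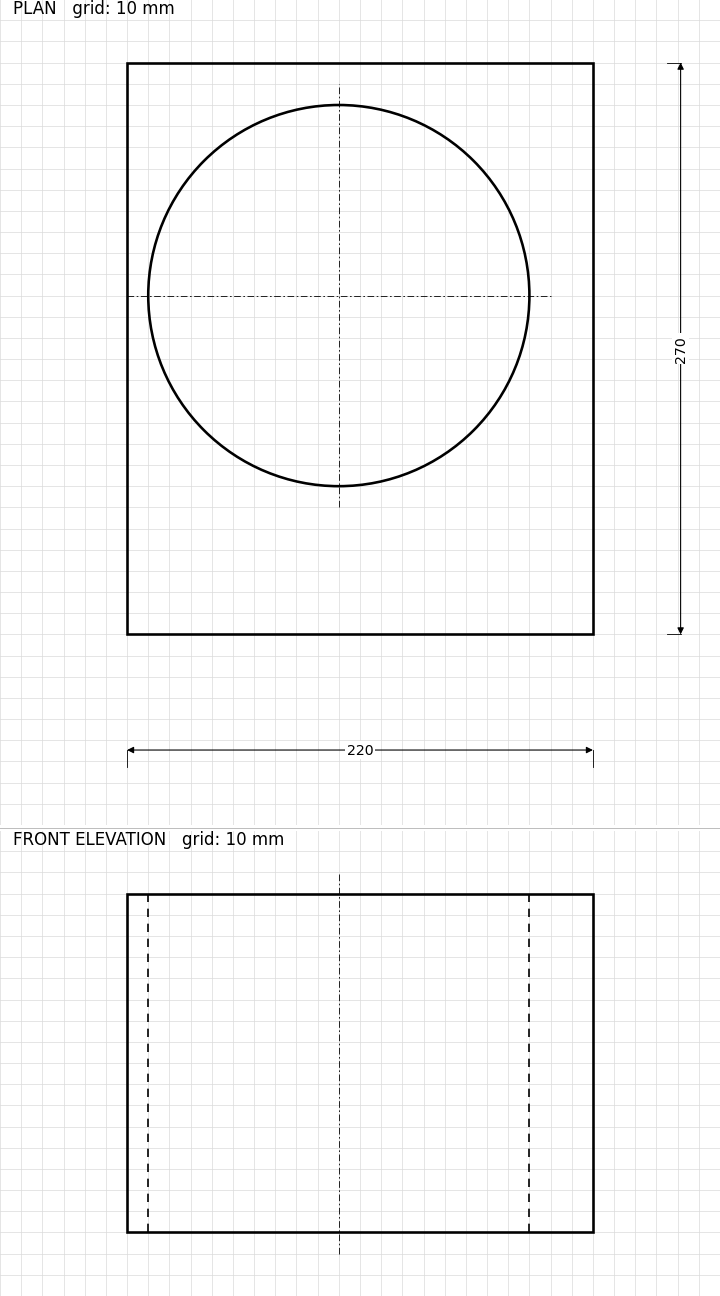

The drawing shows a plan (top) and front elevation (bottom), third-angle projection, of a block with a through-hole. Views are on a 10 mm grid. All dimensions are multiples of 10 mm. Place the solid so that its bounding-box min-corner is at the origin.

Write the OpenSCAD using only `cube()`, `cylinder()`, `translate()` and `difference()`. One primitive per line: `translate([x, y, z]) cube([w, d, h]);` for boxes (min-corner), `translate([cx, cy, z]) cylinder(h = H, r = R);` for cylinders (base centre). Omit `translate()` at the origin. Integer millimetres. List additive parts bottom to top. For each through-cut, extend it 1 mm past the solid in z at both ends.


difference() {
  cube([220, 270, 160]);
  translate([100, 160, -1]) cylinder(h = 162, r = 90);
}


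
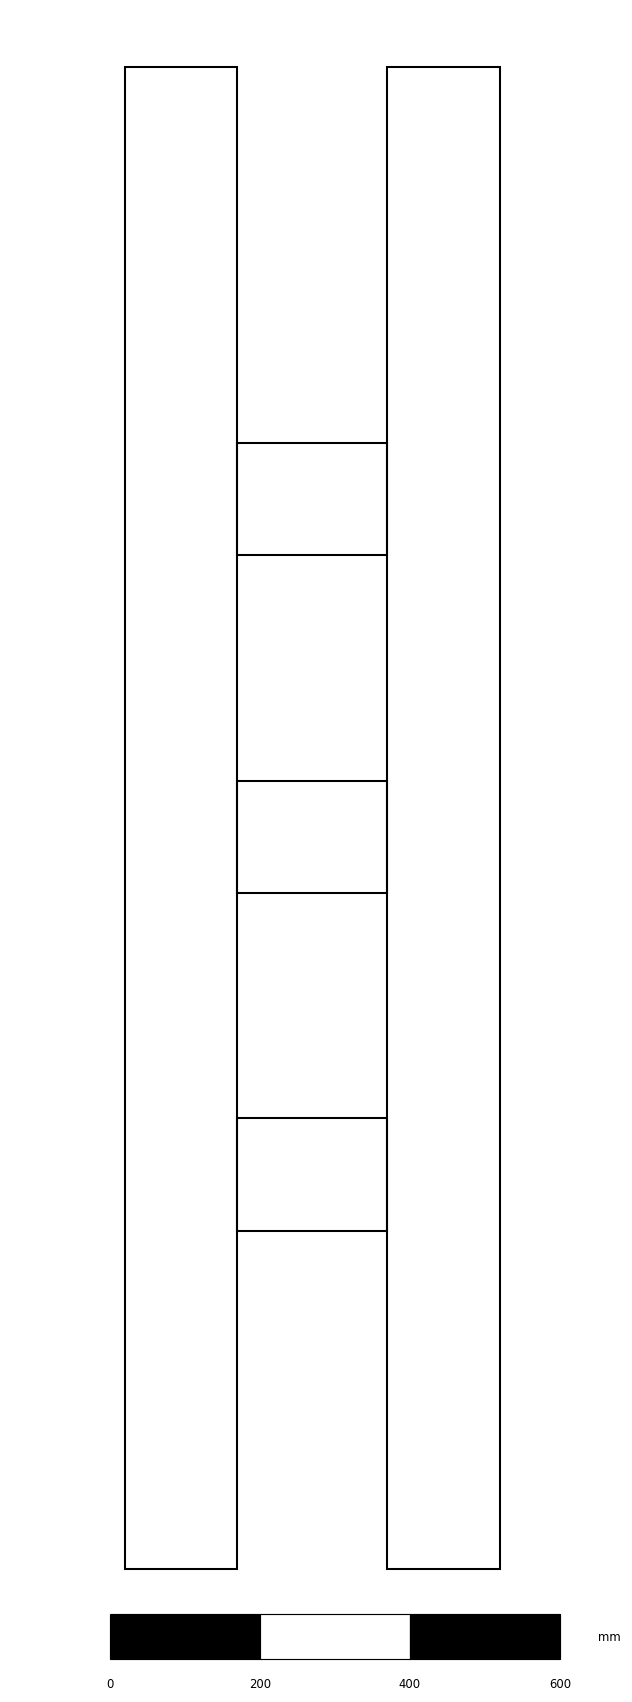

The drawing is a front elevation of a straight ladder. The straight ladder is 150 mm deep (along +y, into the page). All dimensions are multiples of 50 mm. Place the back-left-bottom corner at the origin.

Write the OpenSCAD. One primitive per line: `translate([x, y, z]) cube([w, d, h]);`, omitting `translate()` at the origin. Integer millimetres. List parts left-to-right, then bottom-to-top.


cube([150, 150, 2000]);
translate([150, 0, 450]) cube([200, 150, 150]);
translate([150, 0, 900]) cube([200, 150, 150]);
translate([150, 0, 1350]) cube([200, 150, 150]);
translate([350, 0, 0]) cube([150, 150, 2000]);
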